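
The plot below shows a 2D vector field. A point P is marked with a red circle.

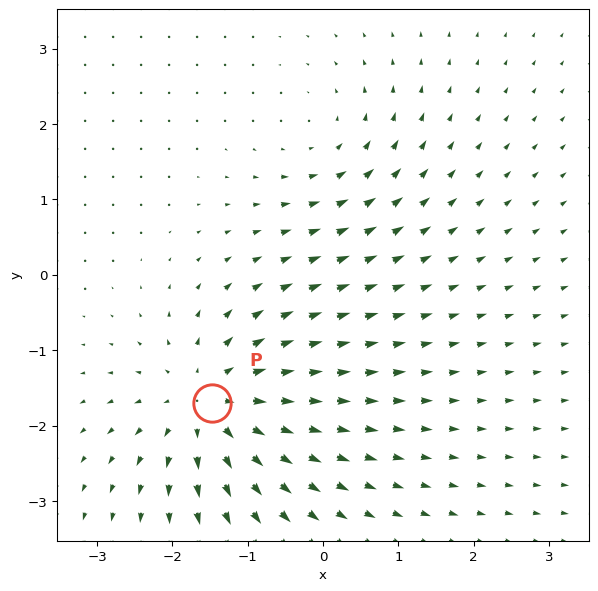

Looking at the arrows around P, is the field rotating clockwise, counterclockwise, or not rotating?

not rotating

Near P at (-1.5, -1.7) the arrows show no circulation. The curl there is ≈0.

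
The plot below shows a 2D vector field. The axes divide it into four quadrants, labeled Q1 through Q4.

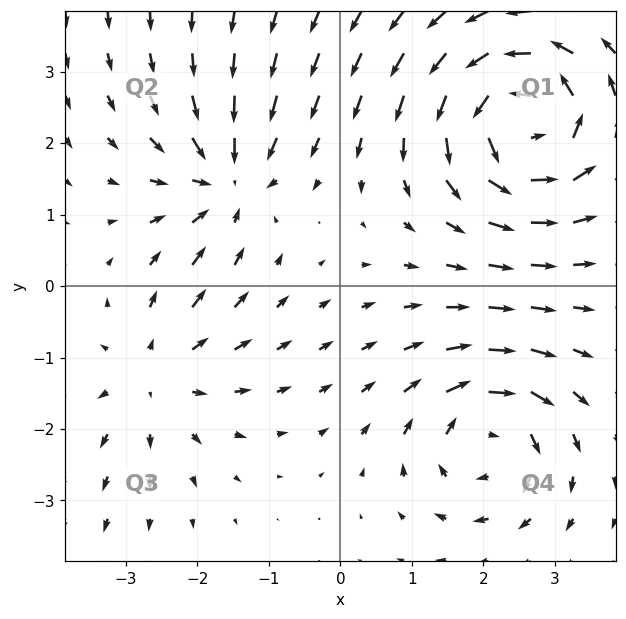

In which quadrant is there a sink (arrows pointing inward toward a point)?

Q2

The sink sits at approximately (-1.6, 1.5), which lies in quadrant Q2. The divergence there is about -4, negative as expected for a sink.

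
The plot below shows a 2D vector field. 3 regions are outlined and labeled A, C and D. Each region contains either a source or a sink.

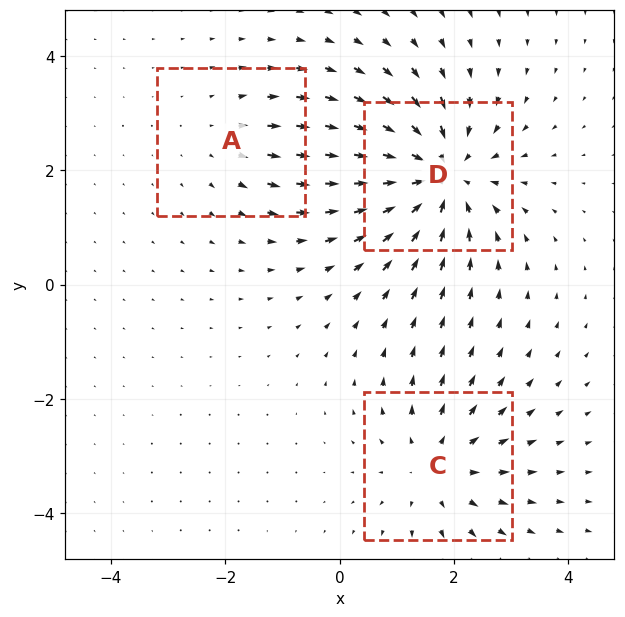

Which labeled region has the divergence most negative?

Divergence at each region's feature centre — A: about +2, C: about +3, D: about -4. Region D is most negative.

D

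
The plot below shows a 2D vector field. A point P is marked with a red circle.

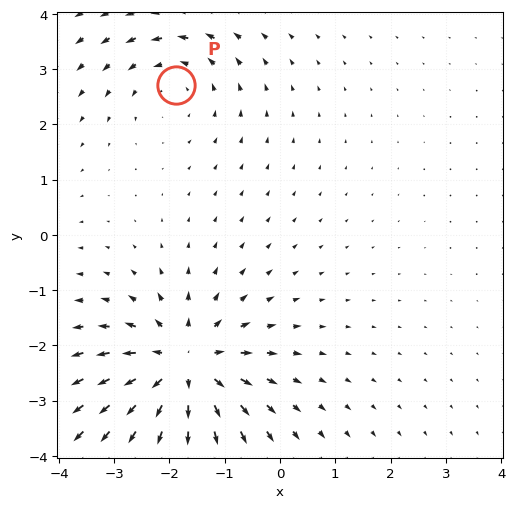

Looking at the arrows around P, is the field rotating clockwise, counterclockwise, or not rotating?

counterclockwise

Near P at (-1.9, 2.7) the arrows circulate counterclockwise. The curl (z-component) there is about +3; positive curl means counterclockwise rotation.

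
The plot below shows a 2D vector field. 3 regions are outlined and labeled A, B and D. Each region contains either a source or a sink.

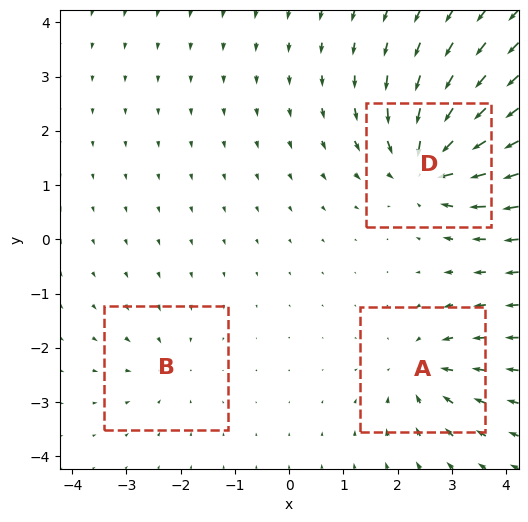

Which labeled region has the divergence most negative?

D

Divergence at each region's feature centre — A: about -4, B: about -2, D: about -6. Region D is most negative.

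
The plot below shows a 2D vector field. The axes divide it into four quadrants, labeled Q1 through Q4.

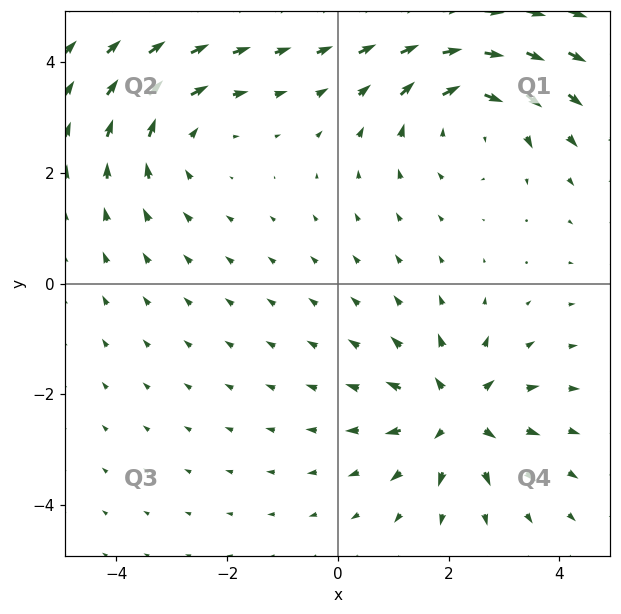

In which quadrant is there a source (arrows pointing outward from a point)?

Q4

The source sits at approximately (2.2, -2.4), which lies in quadrant Q4. The divergence there is about +4, positive as expected for a source.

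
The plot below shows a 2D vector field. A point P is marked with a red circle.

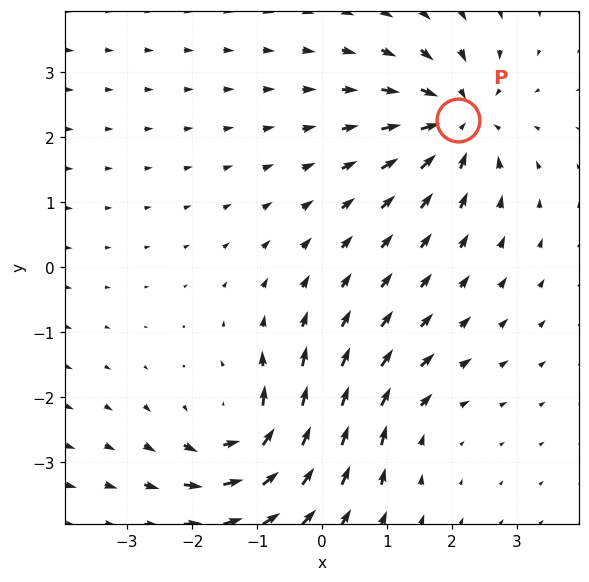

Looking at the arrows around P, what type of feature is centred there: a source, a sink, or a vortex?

sink

At P (2.1, 2.3) the arrows converge inward. Divergence about -5, curl ≈0 — negative divergence with near-zero curl is a sink.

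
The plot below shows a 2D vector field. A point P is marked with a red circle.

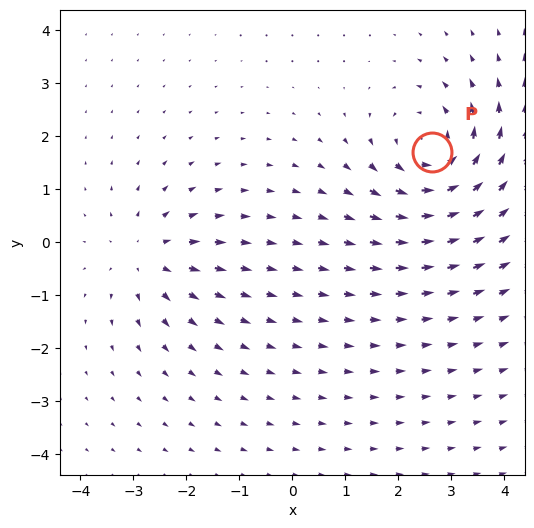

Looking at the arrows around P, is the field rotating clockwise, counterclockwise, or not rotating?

counterclockwise

Near P at (2.6, 1.7) the arrows circulate counterclockwise. The curl (z-component) there is about +5; positive curl means counterclockwise rotation.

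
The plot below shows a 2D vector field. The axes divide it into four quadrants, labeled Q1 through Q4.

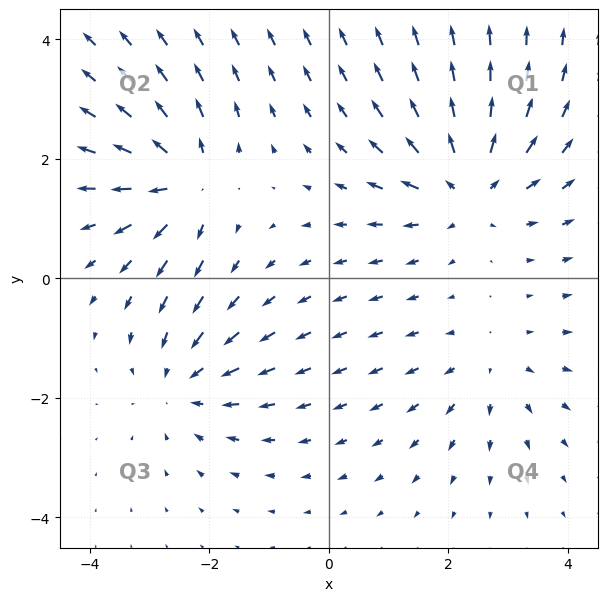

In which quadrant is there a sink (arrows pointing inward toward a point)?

Q3

The sink sits at approximately (-2.4, -1.8), which lies in quadrant Q3. The divergence there is about -4, negative as expected for a sink.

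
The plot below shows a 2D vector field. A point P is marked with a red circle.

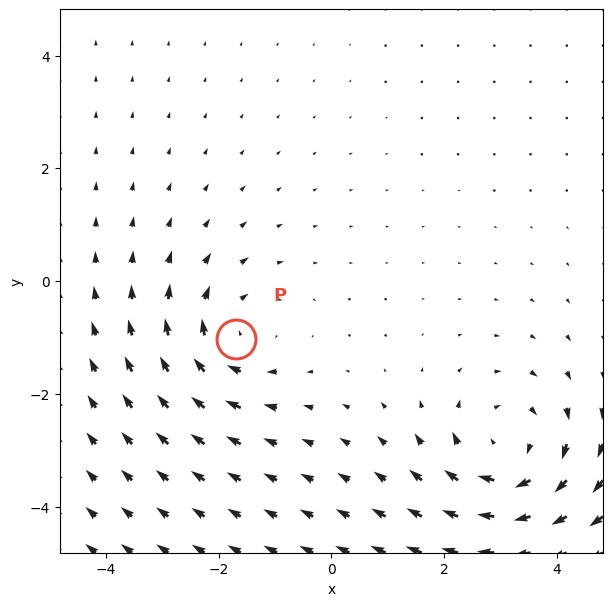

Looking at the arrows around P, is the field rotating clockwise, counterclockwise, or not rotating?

Near P at (-1.7, -1.0) the arrows circulate clockwise. The curl (z-component) there is about -3; negative curl means clockwise rotation.

clockwise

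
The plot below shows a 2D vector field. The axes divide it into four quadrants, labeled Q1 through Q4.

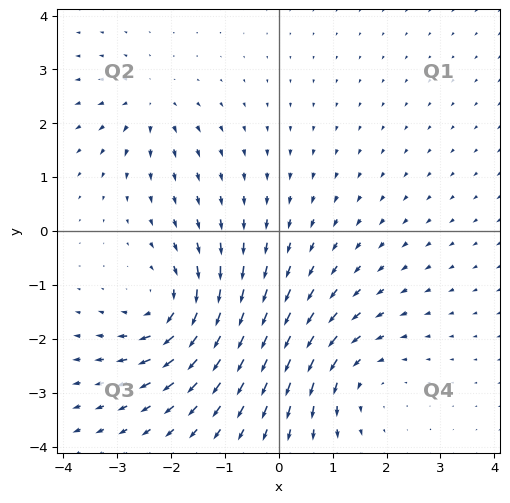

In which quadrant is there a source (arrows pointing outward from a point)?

Q2

The source sits at approximately (-2.4, 2.3), which lies in quadrant Q2. The divergence there is about +4, positive as expected for a source.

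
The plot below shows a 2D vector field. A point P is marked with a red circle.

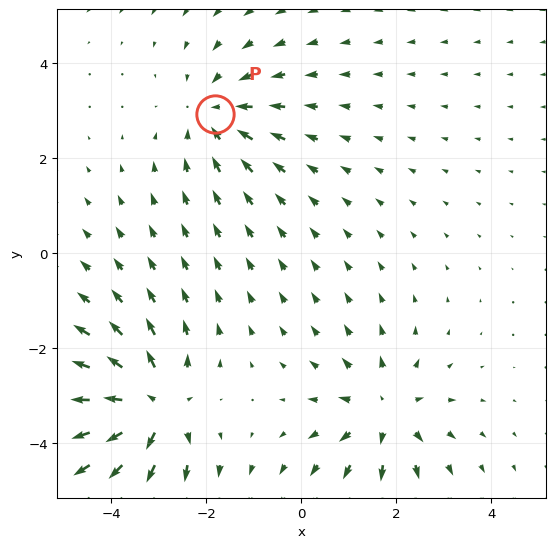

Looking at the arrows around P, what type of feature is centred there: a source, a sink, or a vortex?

At P (-1.8, 2.9) the arrows converge inward. Divergence about -3, curl ≈0 — negative divergence with near-zero curl is a sink.

sink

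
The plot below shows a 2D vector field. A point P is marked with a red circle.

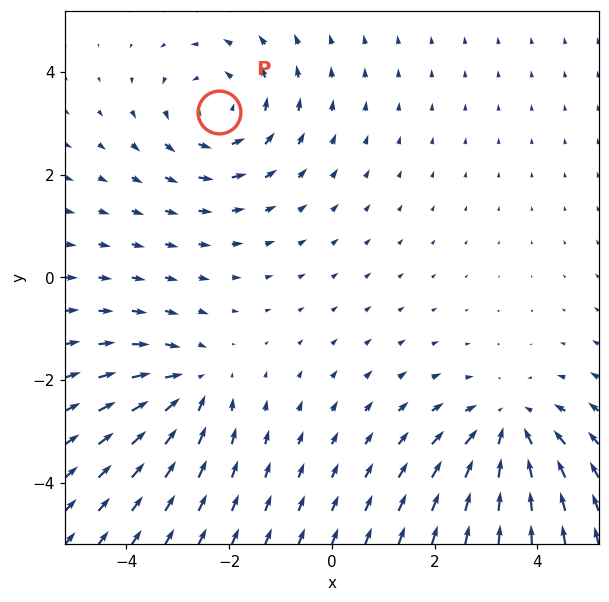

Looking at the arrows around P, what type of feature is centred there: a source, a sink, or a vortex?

At P (-2.2, 3.2) the arrows circulate counterclockwise. Divergence ≈0, curl about +3 — near-zero divergence with nonzero curl is a vortex.

vortex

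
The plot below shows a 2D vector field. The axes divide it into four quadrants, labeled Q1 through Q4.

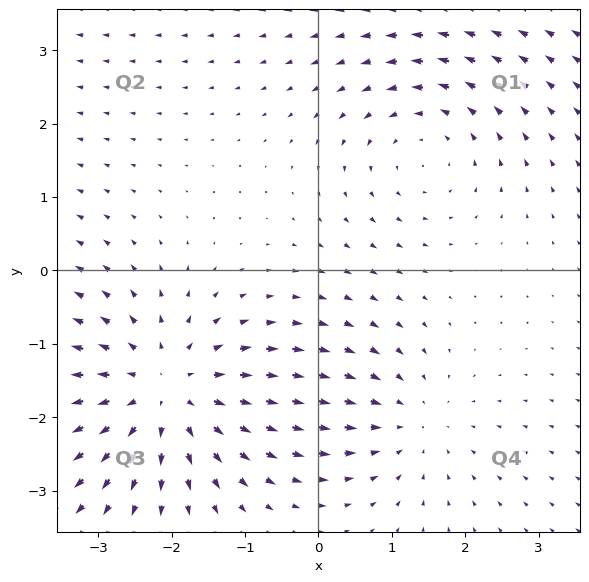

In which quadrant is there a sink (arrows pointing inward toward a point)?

The sink sits at approximately (1.3, -2.1), which lies in quadrant Q4. The divergence there is about -3, negative as expected for a sink.

Q4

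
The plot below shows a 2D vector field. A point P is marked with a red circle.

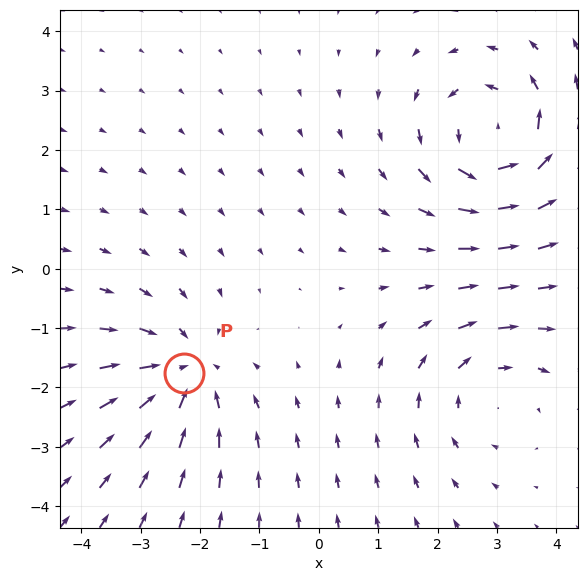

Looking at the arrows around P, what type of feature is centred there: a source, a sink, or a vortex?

At P (-2.3, -1.8) the arrows converge inward. Divergence about -4, curl ≈0 — negative divergence with near-zero curl is a sink.

sink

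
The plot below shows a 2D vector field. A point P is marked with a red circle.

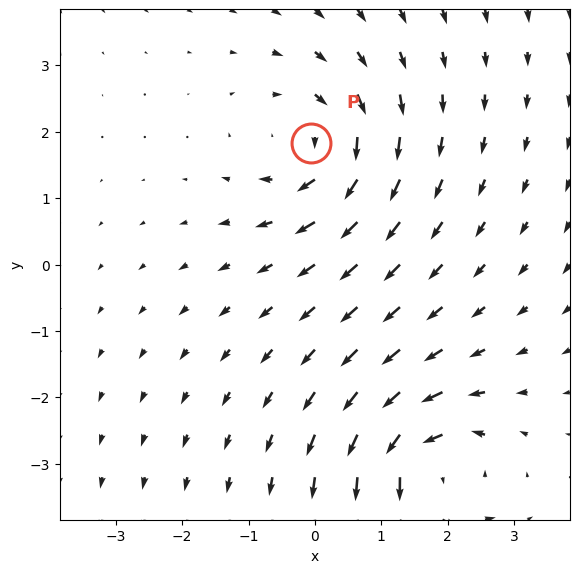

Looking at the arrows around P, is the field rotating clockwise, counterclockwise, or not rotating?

Near P at (-0.1, 1.8) the arrows circulate clockwise. The curl (z-component) there is about -4; negative curl means clockwise rotation.

clockwise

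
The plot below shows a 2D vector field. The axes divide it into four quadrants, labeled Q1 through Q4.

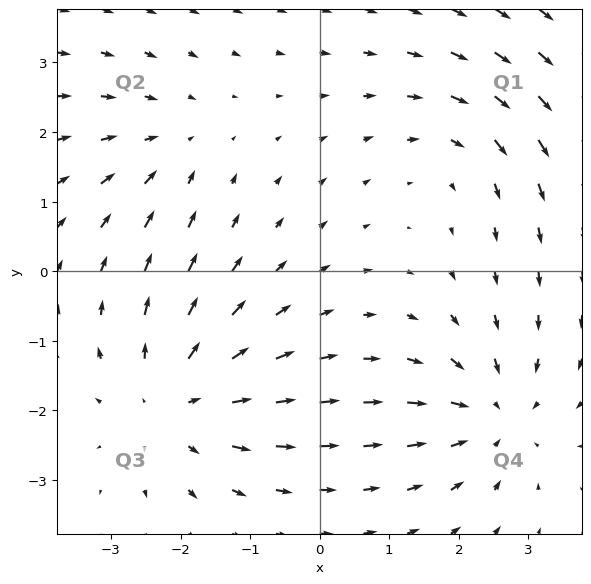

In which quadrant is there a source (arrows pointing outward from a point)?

Q3

The source sits at approximately (-2.1, -1.9), which lies in quadrant Q3. The divergence there is about +4, positive as expected for a source.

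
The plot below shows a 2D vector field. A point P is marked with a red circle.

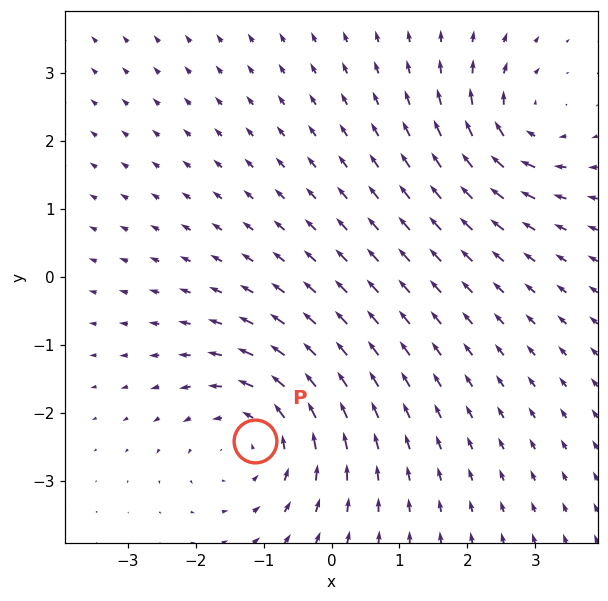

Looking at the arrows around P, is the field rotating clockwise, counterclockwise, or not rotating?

counterclockwise

Near P at (-1.1, -2.4) the arrows circulate counterclockwise. The curl (z-component) there is about +3; positive curl means counterclockwise rotation.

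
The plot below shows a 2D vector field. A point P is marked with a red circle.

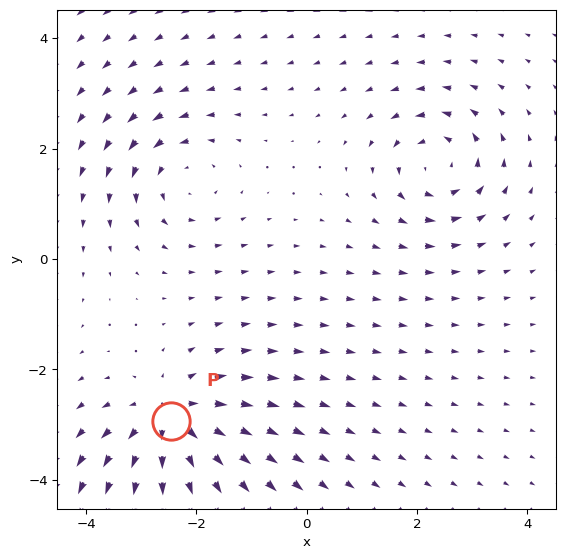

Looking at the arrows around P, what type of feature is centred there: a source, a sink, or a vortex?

source

At P (-2.5, -2.9) the arrows spread outward. Divergence about +4, curl ≈0 — positive divergence with near-zero curl is a source.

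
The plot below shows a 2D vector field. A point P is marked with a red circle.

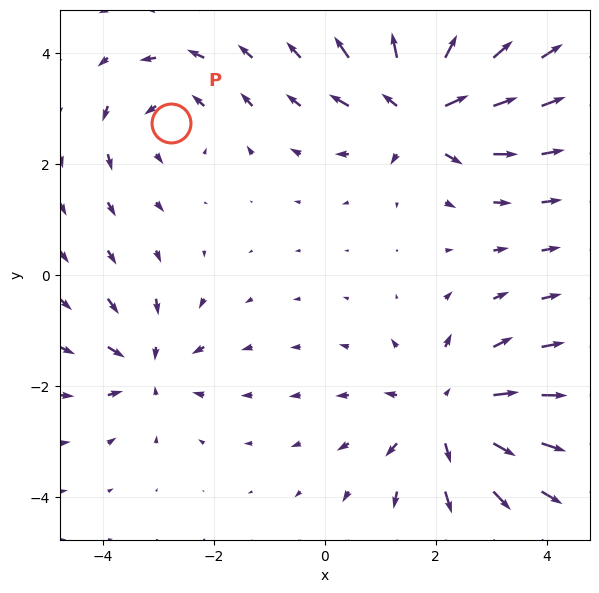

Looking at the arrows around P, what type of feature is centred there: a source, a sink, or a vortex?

At P (-2.8, 2.7) the arrows circulate counterclockwise. Divergence ≈0, curl about +3 — near-zero divergence with nonzero curl is a vortex.

vortex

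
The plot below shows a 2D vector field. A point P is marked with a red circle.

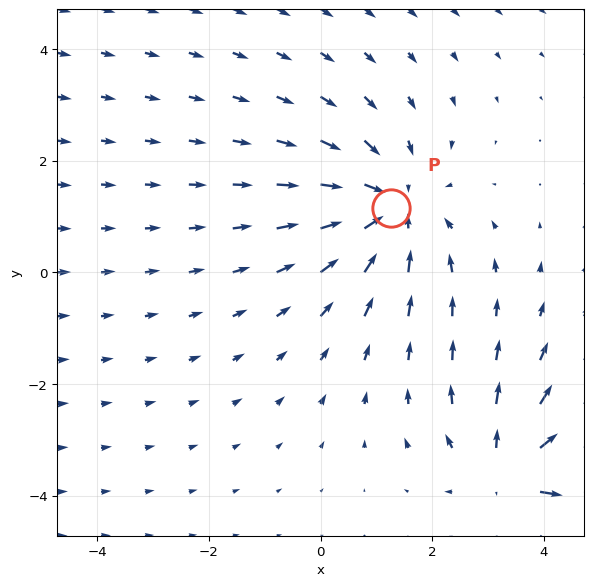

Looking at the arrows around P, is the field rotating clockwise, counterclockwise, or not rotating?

not rotating

Near P at (1.3, 1.2) the arrows show no circulation. The curl there is ≈0.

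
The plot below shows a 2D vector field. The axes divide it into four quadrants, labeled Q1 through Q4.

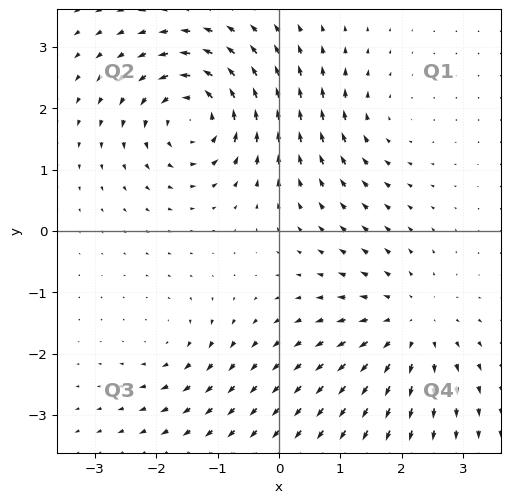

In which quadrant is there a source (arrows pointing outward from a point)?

Q4

The source sits at approximately (2.1, -1.5), which lies in quadrant Q4. The divergence there is about +4, positive as expected for a source.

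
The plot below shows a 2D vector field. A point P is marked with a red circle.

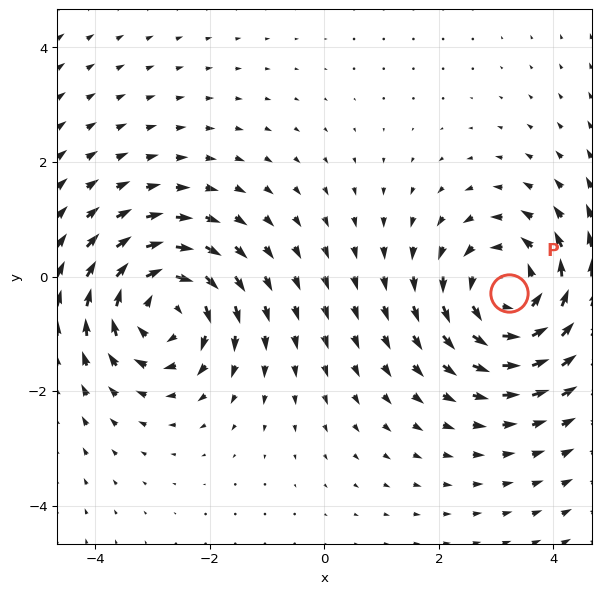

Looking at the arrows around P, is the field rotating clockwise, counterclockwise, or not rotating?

Near P at (3.2, -0.3) the arrows circulate counterclockwise. The curl (z-component) there is about +3; positive curl means counterclockwise rotation.

counterclockwise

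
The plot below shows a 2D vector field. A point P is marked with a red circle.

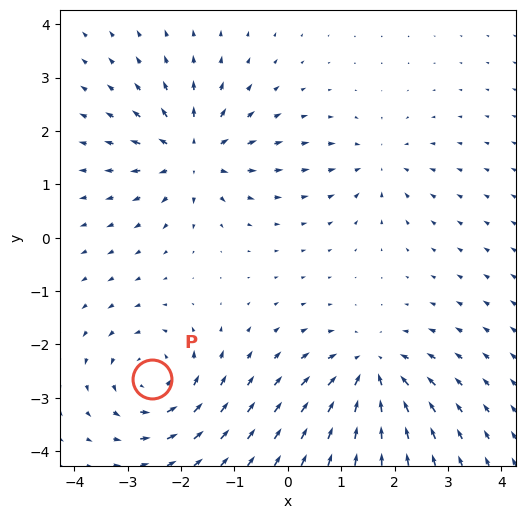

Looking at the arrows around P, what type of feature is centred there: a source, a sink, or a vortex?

vortex

At P (-2.5, -2.7) the arrows circulate counterclockwise. Divergence ≈0, curl about +5 — near-zero divergence with nonzero curl is a vortex.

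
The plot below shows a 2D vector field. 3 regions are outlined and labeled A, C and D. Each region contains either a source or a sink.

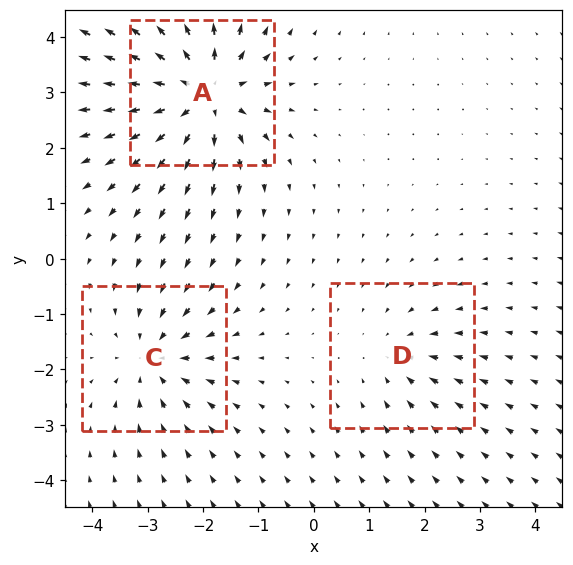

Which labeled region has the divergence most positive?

A

Divergence at each region's feature centre — A: about +5, C: about -3, D: about -2. Region A is most positive.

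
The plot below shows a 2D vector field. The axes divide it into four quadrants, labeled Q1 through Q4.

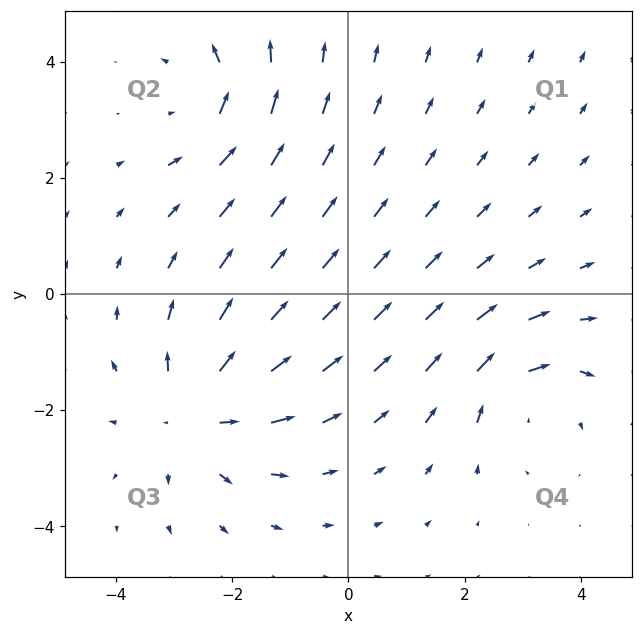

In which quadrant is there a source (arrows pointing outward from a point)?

The source sits at approximately (-2.6, -2.0), which lies in quadrant Q3. The divergence there is about +4, positive as expected for a source.

Q3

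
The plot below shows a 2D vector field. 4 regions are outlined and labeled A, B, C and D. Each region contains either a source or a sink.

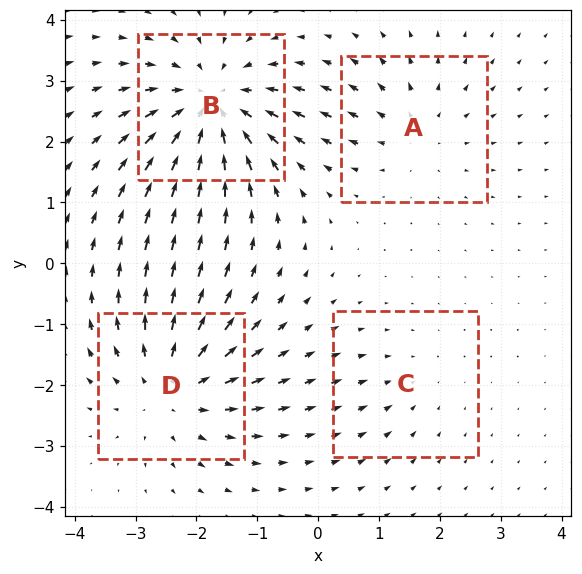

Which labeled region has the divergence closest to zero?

Divergence at each region's feature centre — A: about +3, B: about -6, C: about -2, D: about +5. Region C is closest to zero.

C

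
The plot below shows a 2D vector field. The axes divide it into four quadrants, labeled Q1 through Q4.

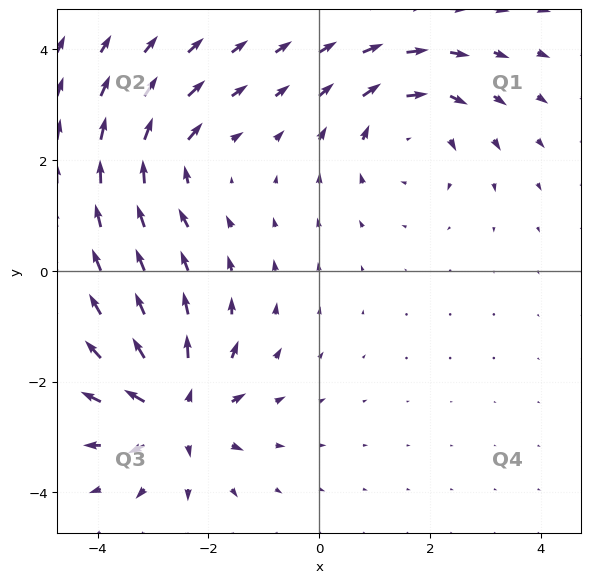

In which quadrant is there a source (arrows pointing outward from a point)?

The source sits at approximately (-2.6, -2.5), which lies in quadrant Q3. The divergence there is about +6, positive as expected for a source.

Q3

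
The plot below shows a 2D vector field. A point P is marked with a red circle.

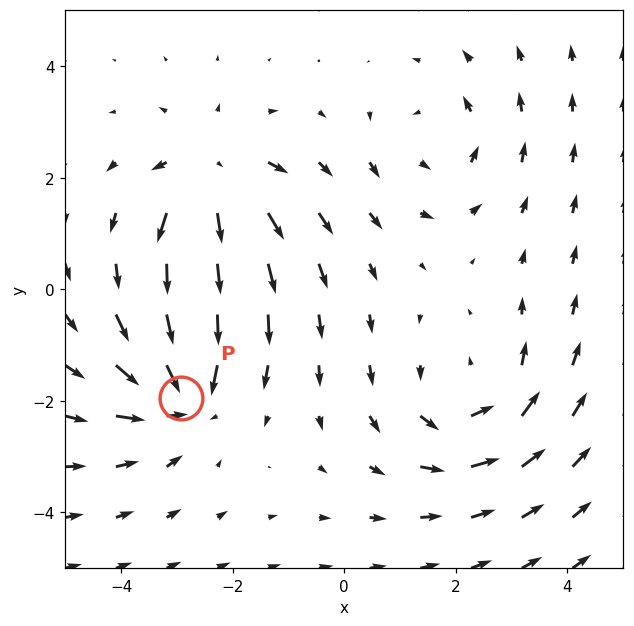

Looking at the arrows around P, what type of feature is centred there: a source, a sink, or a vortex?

sink

At P (-2.9, -2.0) the arrows converge inward. Divergence about -5, curl ≈0 — negative divergence with near-zero curl is a sink.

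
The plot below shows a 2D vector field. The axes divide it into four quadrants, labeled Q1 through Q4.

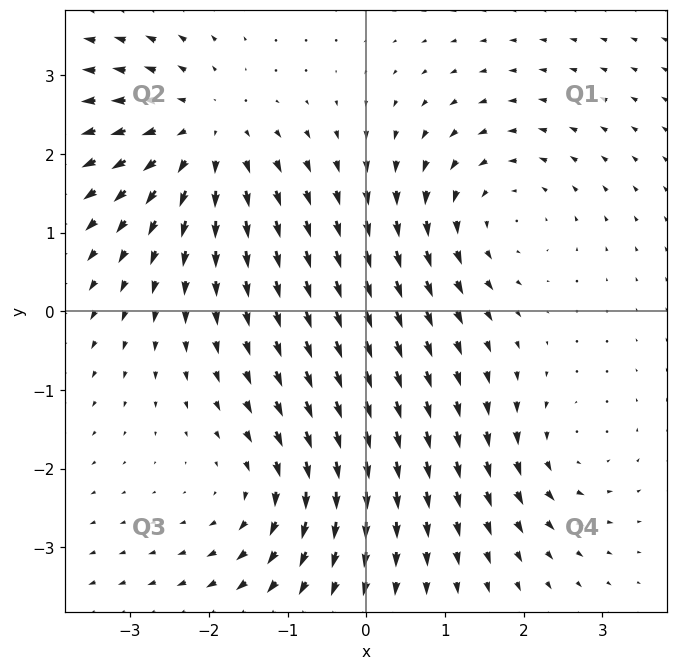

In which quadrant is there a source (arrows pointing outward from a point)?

The source sits at approximately (-2.1, 2.3), which lies in quadrant Q2. The divergence there is about +4, positive as expected for a source.

Q2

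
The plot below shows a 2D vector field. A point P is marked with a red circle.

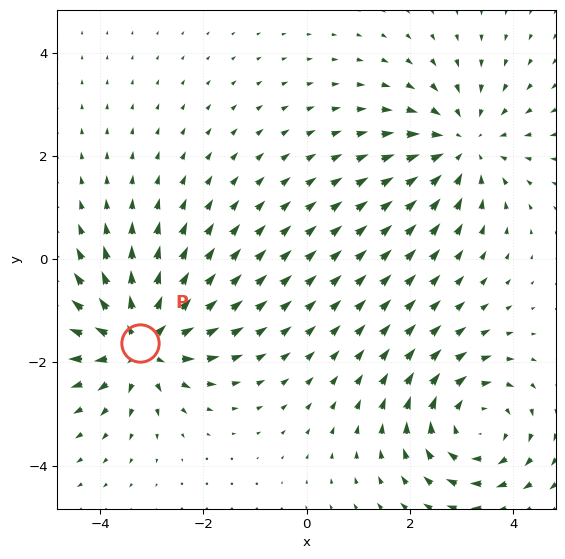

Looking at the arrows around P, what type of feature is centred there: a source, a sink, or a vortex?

At P (-3.2, -1.6) the arrows spread outward. Divergence about +5, curl ≈0 — positive divergence with near-zero curl is a source.

source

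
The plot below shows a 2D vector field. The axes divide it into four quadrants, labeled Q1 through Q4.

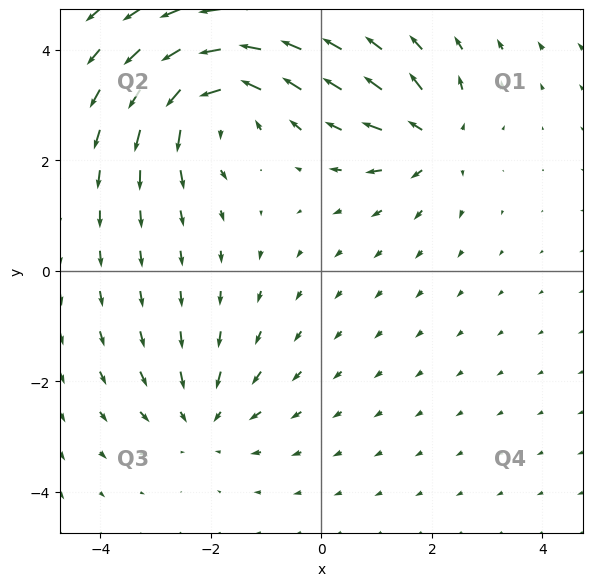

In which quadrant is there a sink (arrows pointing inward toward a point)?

Q3

The sink sits at approximately (-2.1, -2.7), which lies in quadrant Q3. The divergence there is about -3, negative as expected for a sink.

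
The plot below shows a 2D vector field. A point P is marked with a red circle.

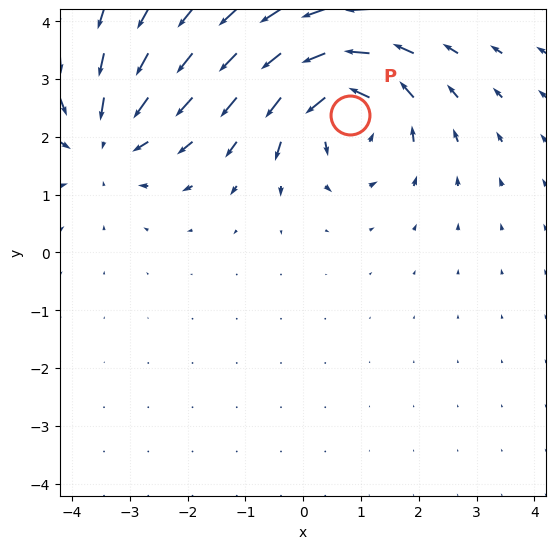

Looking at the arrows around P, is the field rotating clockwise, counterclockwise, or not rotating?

Near P at (0.8, 2.4) the arrows circulate counterclockwise. The curl (z-component) there is about +6; positive curl means counterclockwise rotation.

counterclockwise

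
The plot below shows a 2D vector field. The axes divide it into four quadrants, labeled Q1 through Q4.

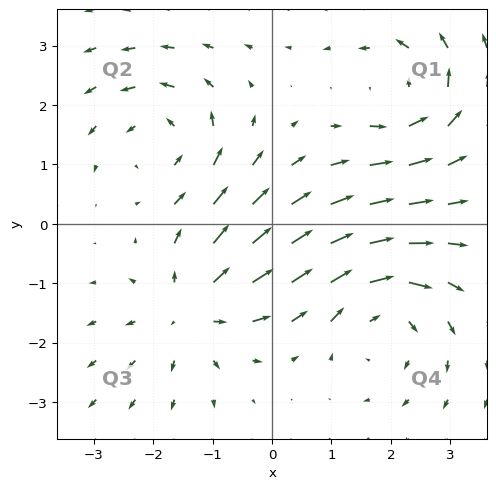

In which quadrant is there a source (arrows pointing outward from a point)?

The source sits at approximately (-1.3, -1.4), which lies in quadrant Q3. The divergence there is about +5, positive as expected for a source.

Q3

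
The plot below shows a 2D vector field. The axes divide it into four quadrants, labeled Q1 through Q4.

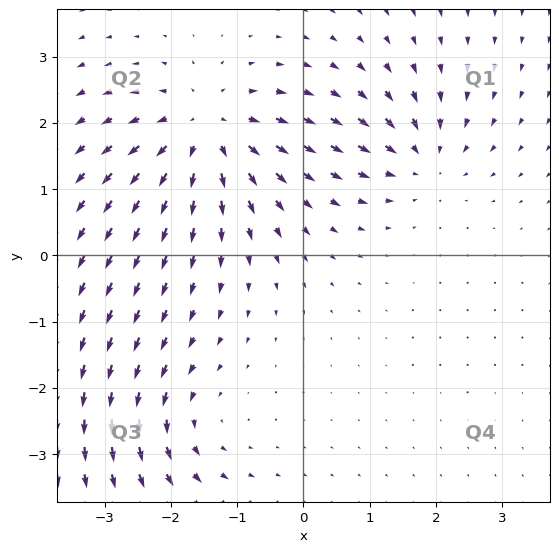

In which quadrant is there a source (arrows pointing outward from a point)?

Q2

The source sits at approximately (-1.5, 1.9), which lies in quadrant Q2. The divergence there is about +5, positive as expected for a source.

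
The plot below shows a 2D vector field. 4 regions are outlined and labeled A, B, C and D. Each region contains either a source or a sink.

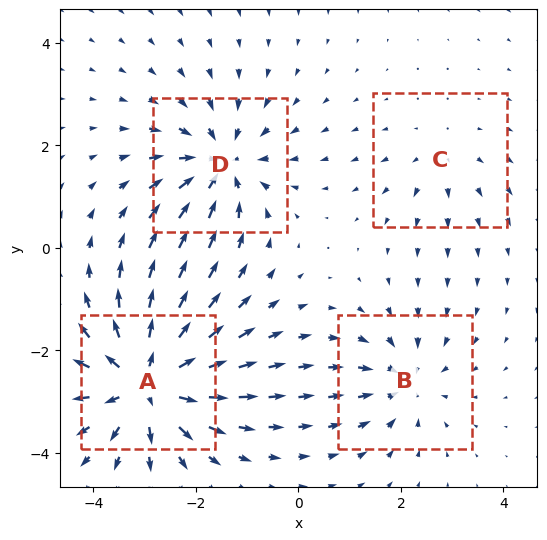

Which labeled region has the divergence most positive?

A

Divergence at each region's feature centre — A: about +8, B: about -4, C: about +2, D: about -5. Region A is most positive.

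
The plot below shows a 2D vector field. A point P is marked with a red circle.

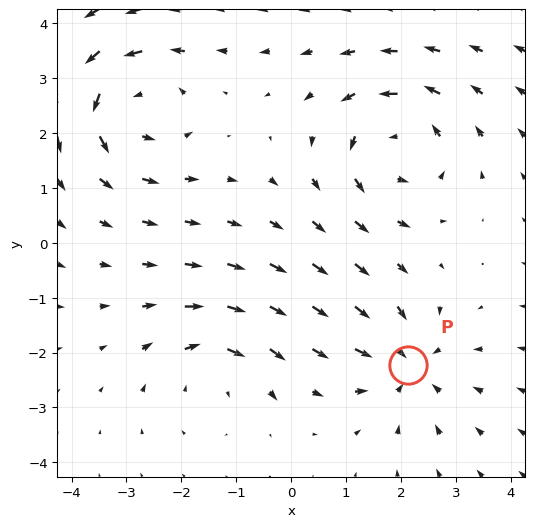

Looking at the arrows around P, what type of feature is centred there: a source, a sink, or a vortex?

At P (2.1, -2.2) the arrows converge inward. Divergence about -4, curl ≈0 — negative divergence with near-zero curl is a sink.

sink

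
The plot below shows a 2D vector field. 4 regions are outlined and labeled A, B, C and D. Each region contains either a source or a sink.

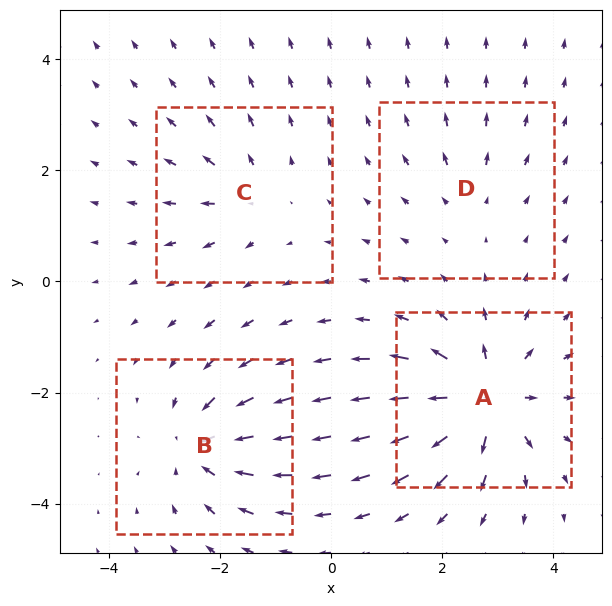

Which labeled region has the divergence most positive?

A

Divergence at each region's feature centre — A: about +8, B: about -6, C: about +4, D: about +3. Region A is most positive.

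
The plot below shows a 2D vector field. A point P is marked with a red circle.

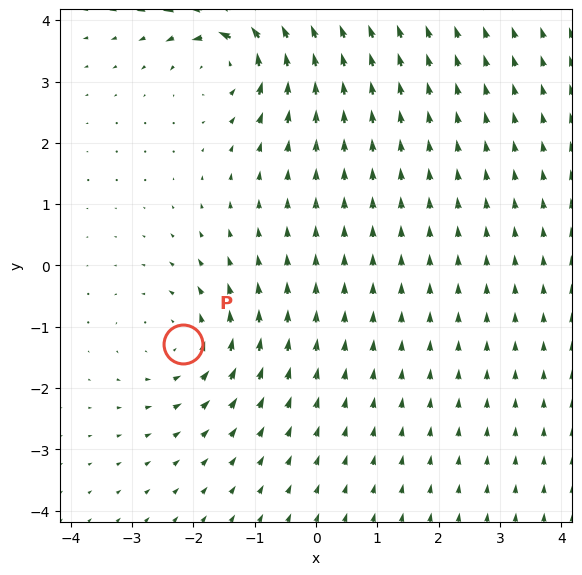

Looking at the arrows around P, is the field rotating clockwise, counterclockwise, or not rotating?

Near P at (-2.2, -1.3) the arrows circulate counterclockwise. The curl (z-component) there is about +3; positive curl means counterclockwise rotation.

counterclockwise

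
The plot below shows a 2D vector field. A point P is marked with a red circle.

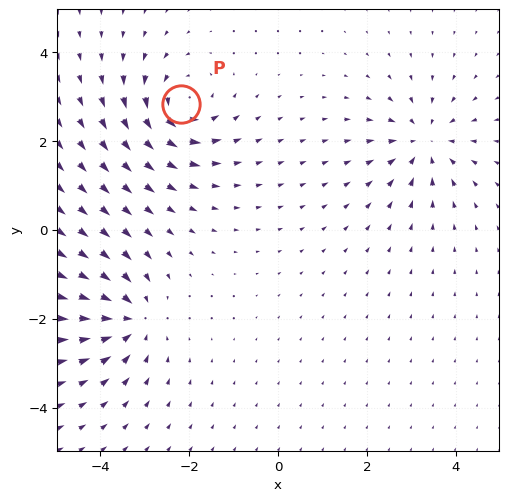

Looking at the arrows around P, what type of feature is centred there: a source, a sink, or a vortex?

vortex

At P (-2.2, 2.8) the arrows circulate counterclockwise. Divergence ≈0, curl about +4 — near-zero divergence with nonzero curl is a vortex.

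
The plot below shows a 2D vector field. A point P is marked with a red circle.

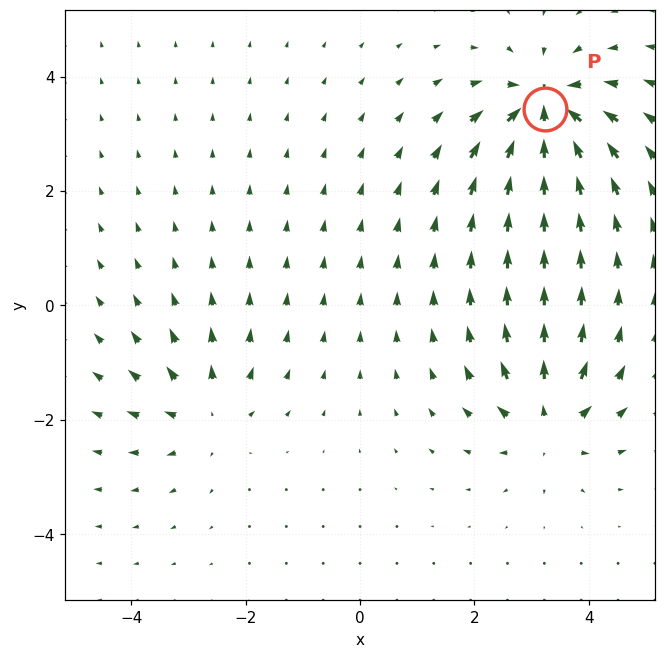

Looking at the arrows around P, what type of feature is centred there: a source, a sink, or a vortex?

sink

At P (3.2, 3.4) the arrows converge inward. Divergence about -6, curl ≈0 — negative divergence with near-zero curl is a sink.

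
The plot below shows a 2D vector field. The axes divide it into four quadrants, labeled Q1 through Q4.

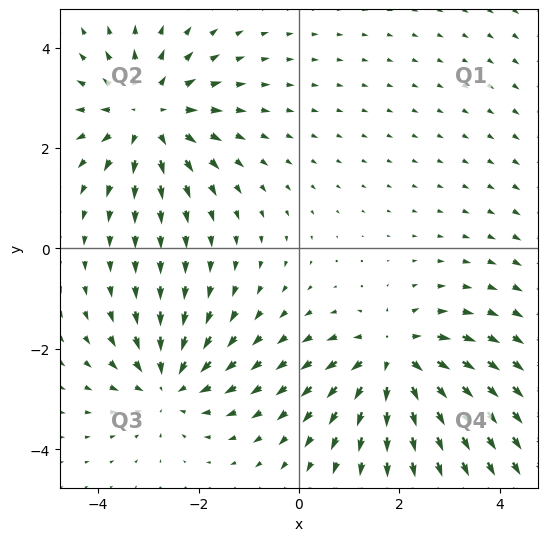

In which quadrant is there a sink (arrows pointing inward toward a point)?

The sink sits at approximately (-2.6, -2.7), which lies in quadrant Q3. The divergence there is about -3, negative as expected for a sink.

Q3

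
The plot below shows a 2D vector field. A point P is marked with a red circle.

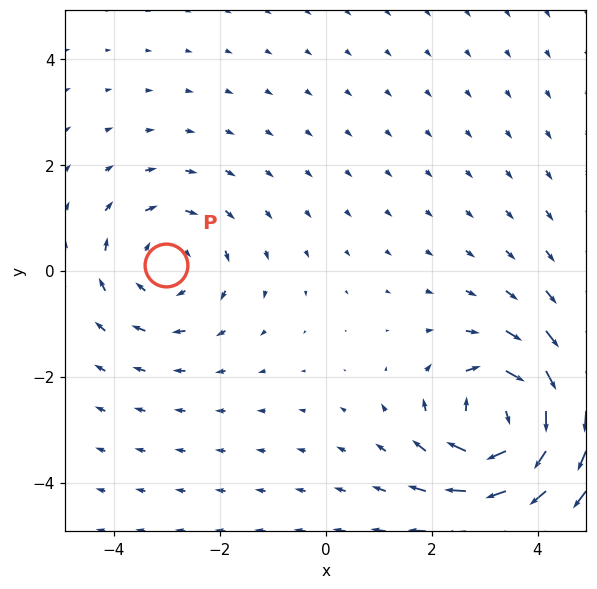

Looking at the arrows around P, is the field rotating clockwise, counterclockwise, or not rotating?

Near P at (-3.0, 0.1) the arrows circulate clockwise. The curl (z-component) there is about -3; negative curl means clockwise rotation.

clockwise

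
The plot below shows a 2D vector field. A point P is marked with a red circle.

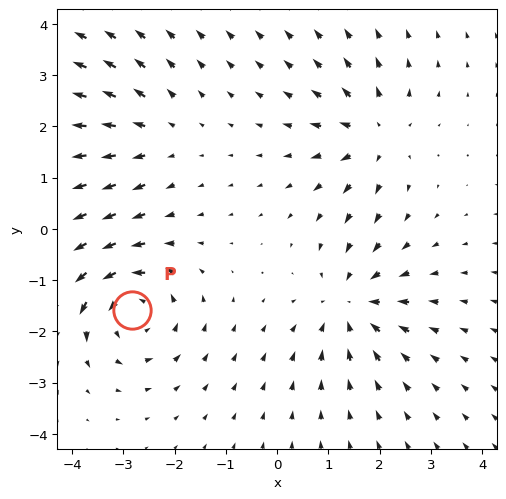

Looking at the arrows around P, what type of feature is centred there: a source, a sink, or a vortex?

vortex

At P (-2.8, -1.6) the arrows circulate counterclockwise. Divergence ≈0, curl about +5 — near-zero divergence with nonzero curl is a vortex.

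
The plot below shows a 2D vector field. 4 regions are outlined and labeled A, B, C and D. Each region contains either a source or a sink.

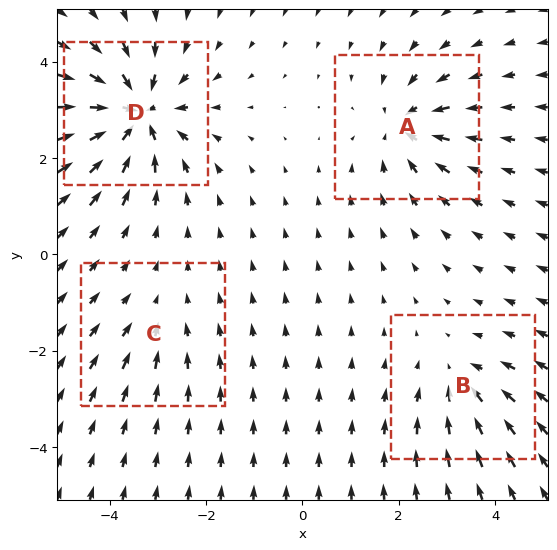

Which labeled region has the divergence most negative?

D

Divergence at each region's feature centre — A: about -5, B: about -4, C: about -2, D: about -8. Region D is most negative.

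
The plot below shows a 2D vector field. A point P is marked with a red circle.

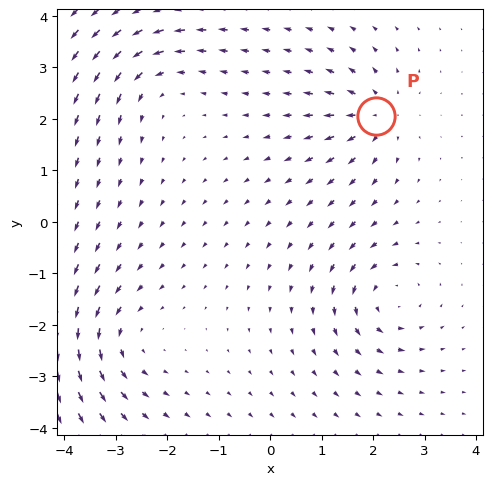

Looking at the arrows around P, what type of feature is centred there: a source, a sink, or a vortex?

source

At P (2.1, 2.1) the arrows spread outward. Divergence about +5, curl ≈0 — positive divergence with near-zero curl is a source.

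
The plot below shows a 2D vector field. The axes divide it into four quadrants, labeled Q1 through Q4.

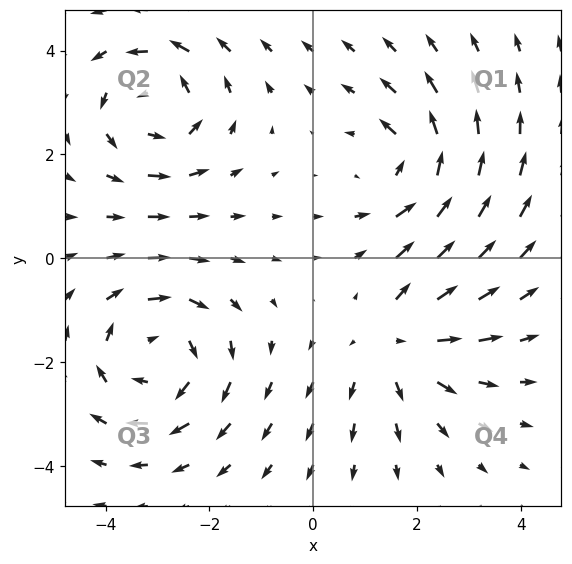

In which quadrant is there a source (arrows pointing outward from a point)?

Q4

The source sits at approximately (1.6, -1.6), which lies in quadrant Q4. The divergence there is about +3, positive as expected for a source.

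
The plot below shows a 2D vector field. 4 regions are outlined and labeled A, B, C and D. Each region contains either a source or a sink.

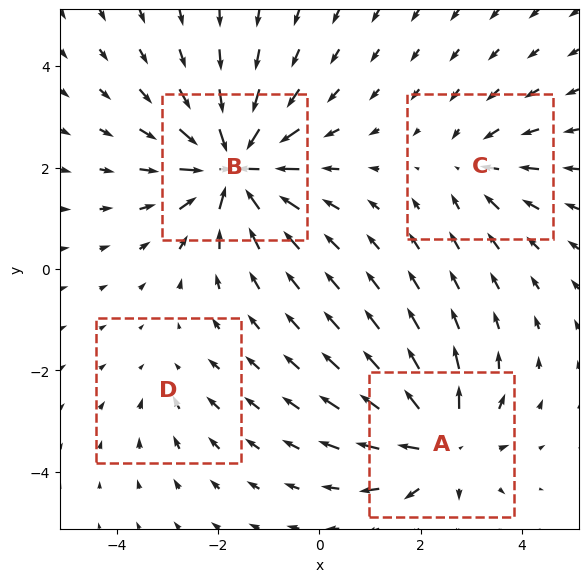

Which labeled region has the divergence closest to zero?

Divergence at each region's feature centre — A: about +5, B: about -7, C: about -3, D: about -2. Region D is closest to zero.

D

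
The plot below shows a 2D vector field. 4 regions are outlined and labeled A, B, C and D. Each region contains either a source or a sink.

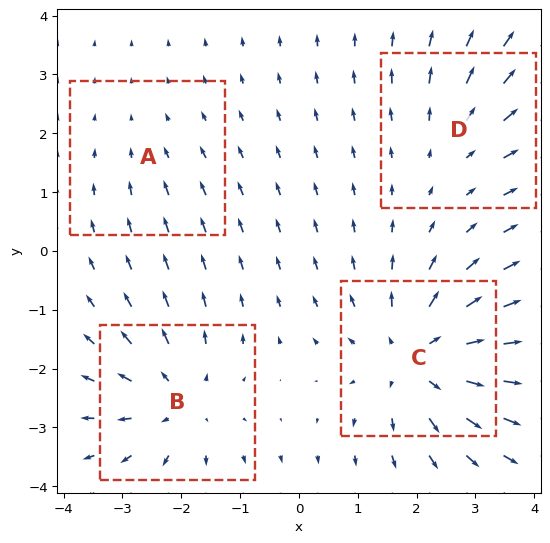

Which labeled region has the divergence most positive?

C

Divergence at each region's feature centre — A: about -2, B: about +5, C: about +6, D: about +3. Region C is most positive.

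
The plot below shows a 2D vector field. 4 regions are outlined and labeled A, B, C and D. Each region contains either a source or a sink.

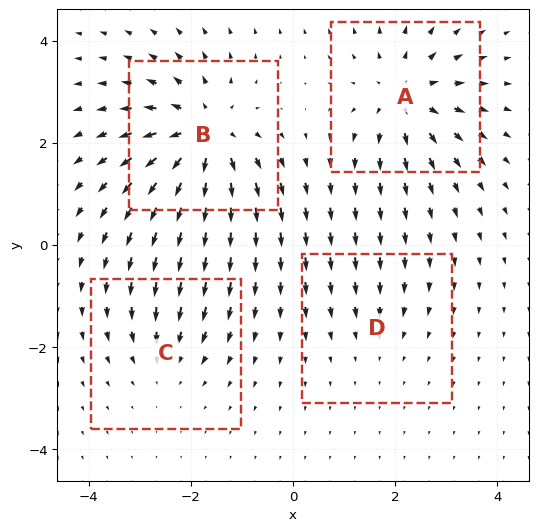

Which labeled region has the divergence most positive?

B

Divergence at each region's feature centre — A: about +6, B: about +7, C: about -3, D: about -2. Region B is most positive.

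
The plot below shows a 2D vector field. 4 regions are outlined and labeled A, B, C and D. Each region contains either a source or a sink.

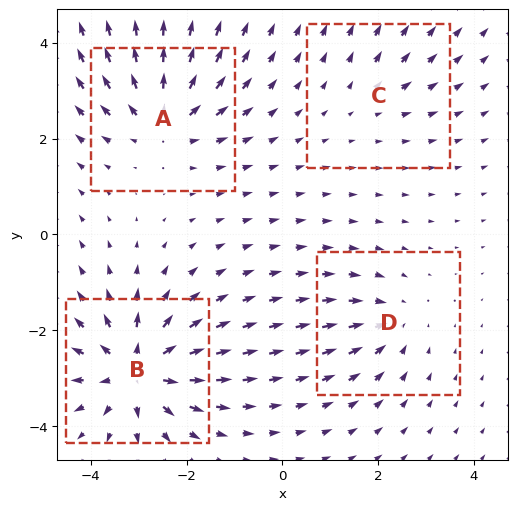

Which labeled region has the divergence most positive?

Divergence at each region's feature centre — A: about +5, B: about +7, C: about +2, D: about -4. Region B is most positive.

B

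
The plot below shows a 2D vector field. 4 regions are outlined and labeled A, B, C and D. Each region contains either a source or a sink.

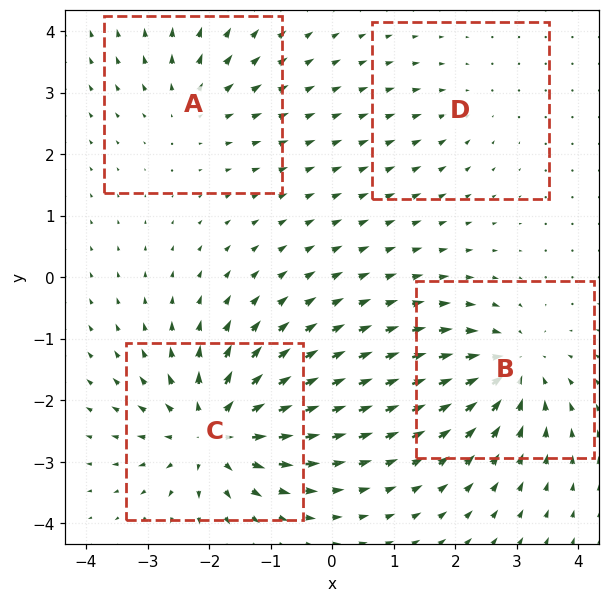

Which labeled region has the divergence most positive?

Divergence at each region's feature centre — A: about +4, B: about -6, C: about +7, D: about -2. Region C is most positive.

C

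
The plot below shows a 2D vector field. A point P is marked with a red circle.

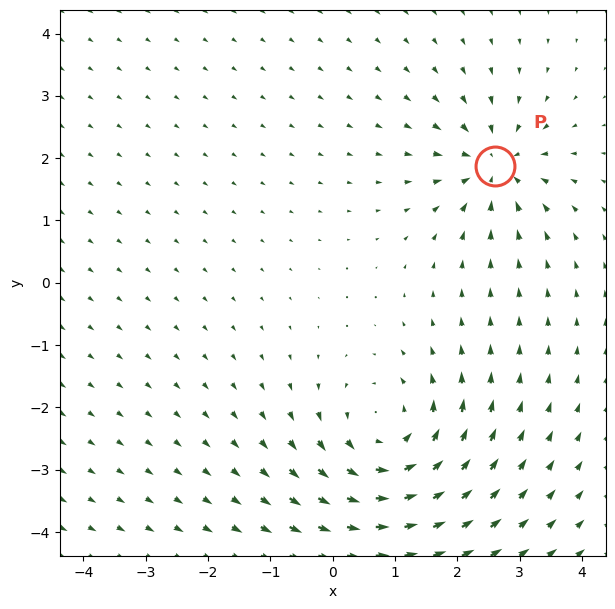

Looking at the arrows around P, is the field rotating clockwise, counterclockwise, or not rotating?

not rotating

Near P at (2.6, 1.9) the arrows show no circulation. The curl there is ≈0.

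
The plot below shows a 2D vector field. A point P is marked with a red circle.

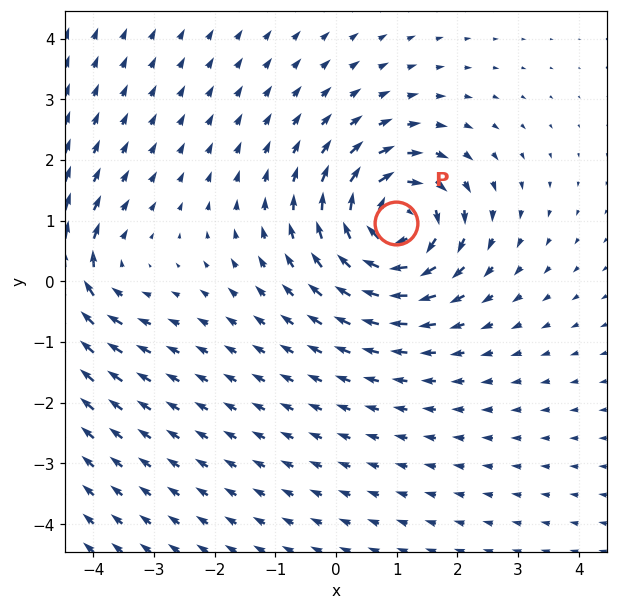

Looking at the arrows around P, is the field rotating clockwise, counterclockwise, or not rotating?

Near P at (1.0, 1.0) the arrows circulate clockwise. The curl (z-component) there is about -6; negative curl means clockwise rotation.

clockwise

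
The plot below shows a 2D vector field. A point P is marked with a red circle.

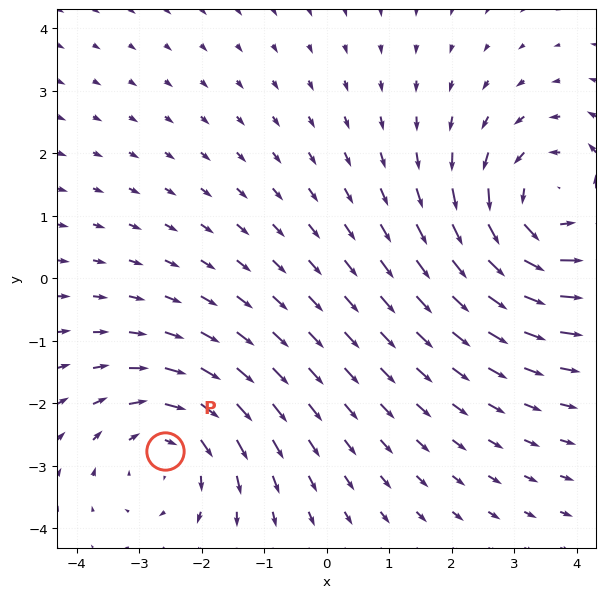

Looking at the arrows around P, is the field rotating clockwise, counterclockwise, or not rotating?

Near P at (-2.6, -2.8) the arrows circulate clockwise. The curl (z-component) there is about -2; negative curl means clockwise rotation.

clockwise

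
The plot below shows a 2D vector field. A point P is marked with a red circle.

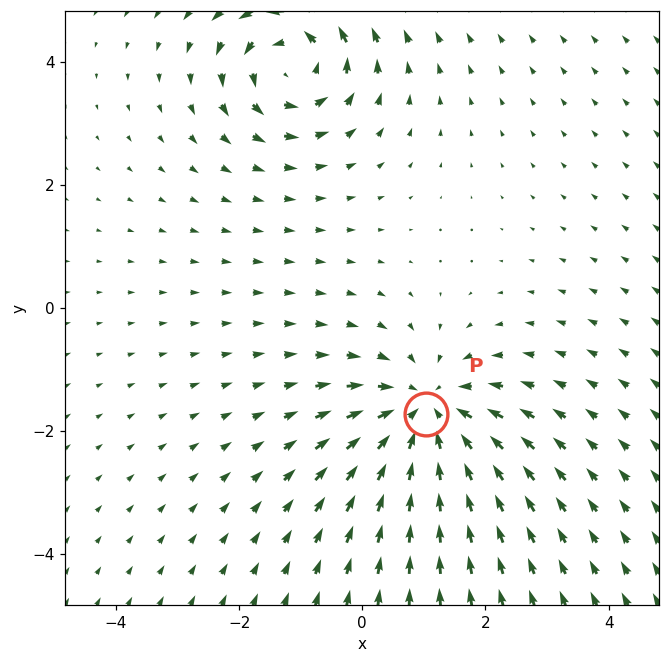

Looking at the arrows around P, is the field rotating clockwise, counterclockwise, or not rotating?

not rotating

Near P at (1.0, -1.7) the arrows show no circulation. The curl there is ≈0.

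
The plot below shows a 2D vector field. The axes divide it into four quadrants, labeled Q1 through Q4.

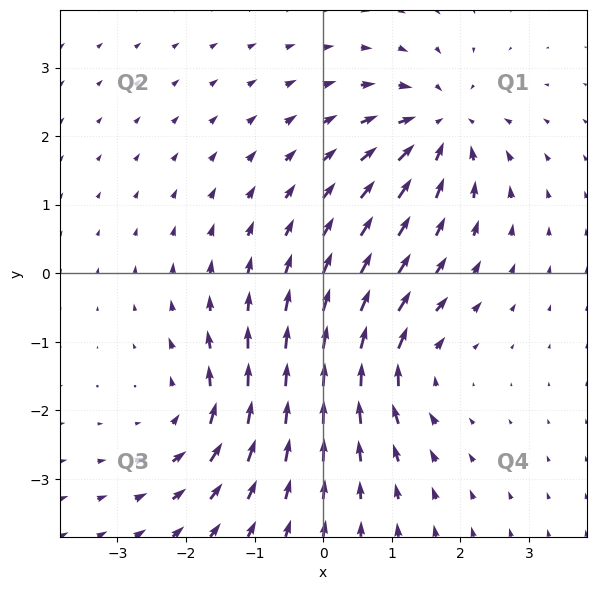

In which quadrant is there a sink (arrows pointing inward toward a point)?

Q1

The sink sits at approximately (1.7, 2.1), which lies in quadrant Q1. The divergence there is about -4, negative as expected for a sink.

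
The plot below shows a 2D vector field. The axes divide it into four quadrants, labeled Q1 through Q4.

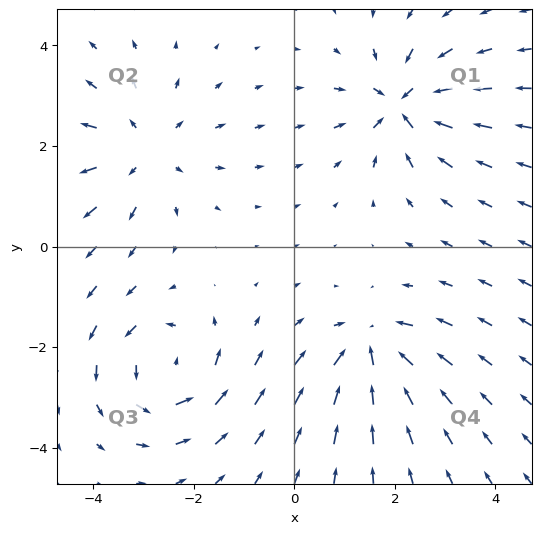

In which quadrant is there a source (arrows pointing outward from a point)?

Q2

The source sits at approximately (-3.0, 1.9), which lies in quadrant Q2. The divergence there is about +4, positive as expected for a source.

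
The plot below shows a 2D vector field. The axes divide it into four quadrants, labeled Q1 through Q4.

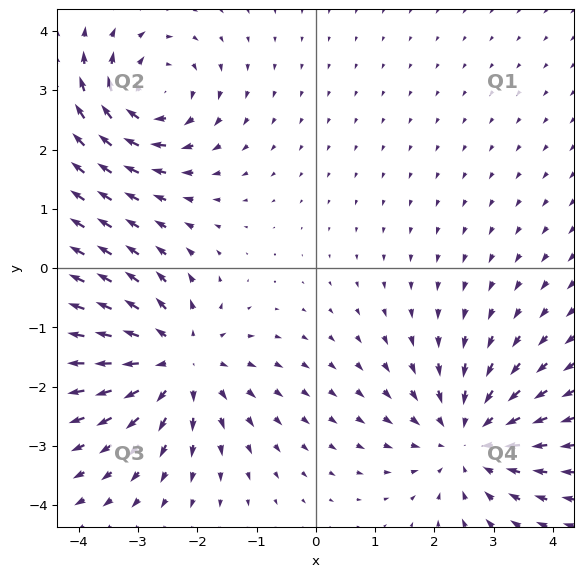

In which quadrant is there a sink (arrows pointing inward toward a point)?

The sink sits at approximately (2.6, -2.9), which lies in quadrant Q4. The divergence there is about -4, negative as expected for a sink.

Q4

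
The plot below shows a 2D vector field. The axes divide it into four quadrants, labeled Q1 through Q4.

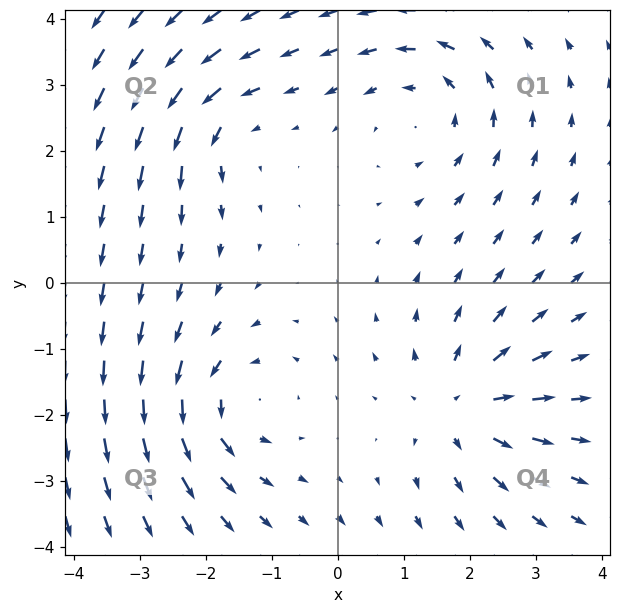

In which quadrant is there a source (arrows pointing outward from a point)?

Q4

The source sits at approximately (1.9, -1.9), which lies in quadrant Q4. The divergence there is about +4, positive as expected for a source.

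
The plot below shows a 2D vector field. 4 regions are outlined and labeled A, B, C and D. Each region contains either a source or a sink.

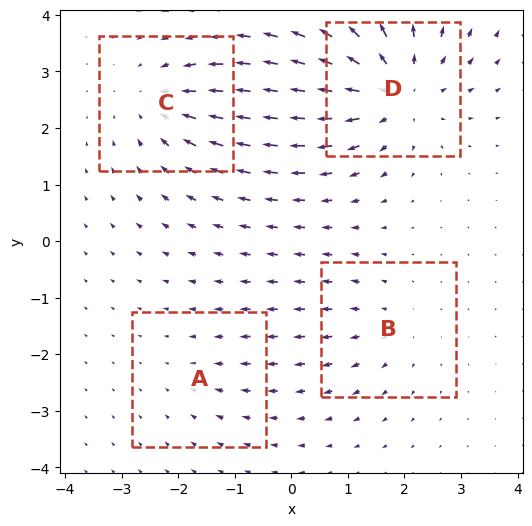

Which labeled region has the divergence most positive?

Divergence at each region's feature centre — A: about -2, B: about +3, C: about -4, D: about +6. Region D is most positive.

D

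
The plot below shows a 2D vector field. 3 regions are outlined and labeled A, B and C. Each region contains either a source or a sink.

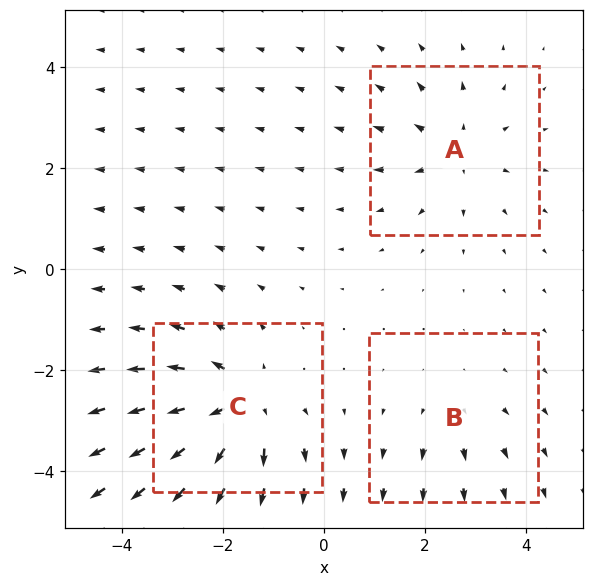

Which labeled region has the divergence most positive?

C

Divergence at each region's feature centre — A: about +3, B: about +2, C: about +5. Region C is most positive.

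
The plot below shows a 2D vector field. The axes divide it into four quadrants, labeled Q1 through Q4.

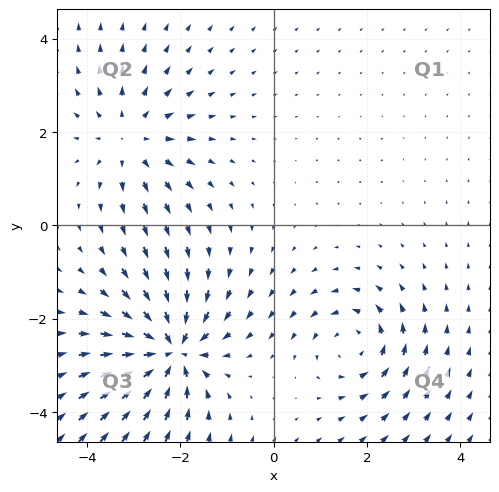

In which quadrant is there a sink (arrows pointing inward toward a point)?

The sink sits at approximately (-2.2, -2.7), which lies in quadrant Q3. The divergence there is about -7, negative as expected for a sink.

Q3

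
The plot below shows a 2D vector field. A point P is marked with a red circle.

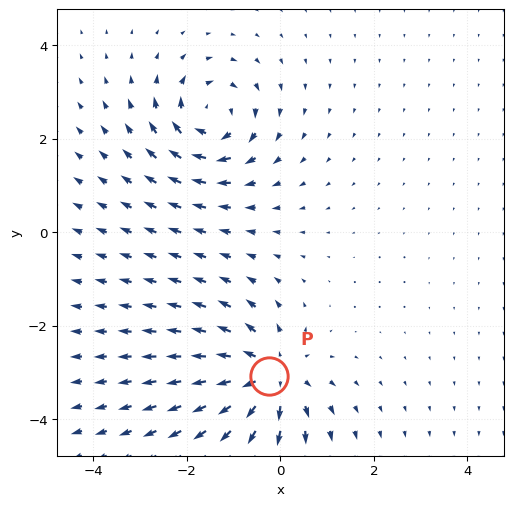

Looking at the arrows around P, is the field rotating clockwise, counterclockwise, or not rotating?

not rotating

Near P at (-0.2, -3.1) the arrows show no circulation. The curl there is ≈0.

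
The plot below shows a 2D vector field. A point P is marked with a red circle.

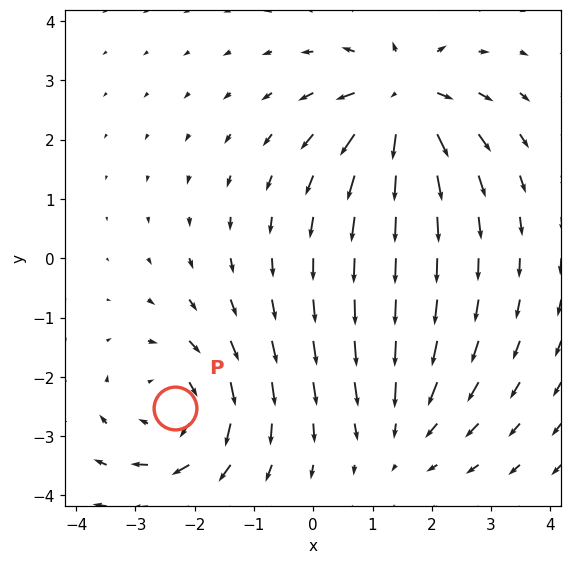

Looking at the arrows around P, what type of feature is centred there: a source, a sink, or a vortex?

vortex

At P (-2.3, -2.5) the arrows circulate clockwise. Divergence ≈0, curl about -5 — near-zero divergence with nonzero curl is a vortex.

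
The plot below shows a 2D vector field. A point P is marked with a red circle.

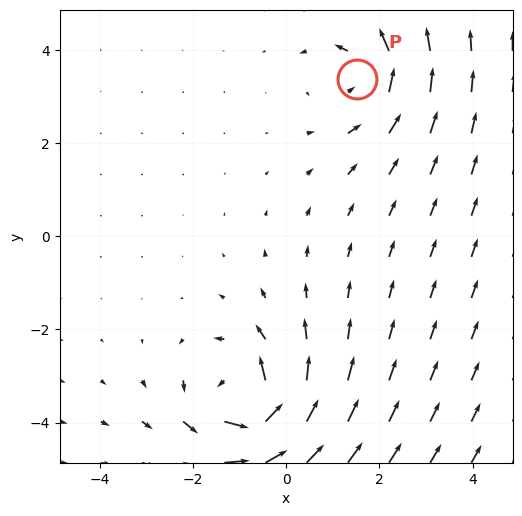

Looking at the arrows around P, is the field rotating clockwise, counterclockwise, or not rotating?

Near P at (1.5, 3.4) the arrows circulate counterclockwise. The curl (z-component) there is about +3; positive curl means counterclockwise rotation.

counterclockwise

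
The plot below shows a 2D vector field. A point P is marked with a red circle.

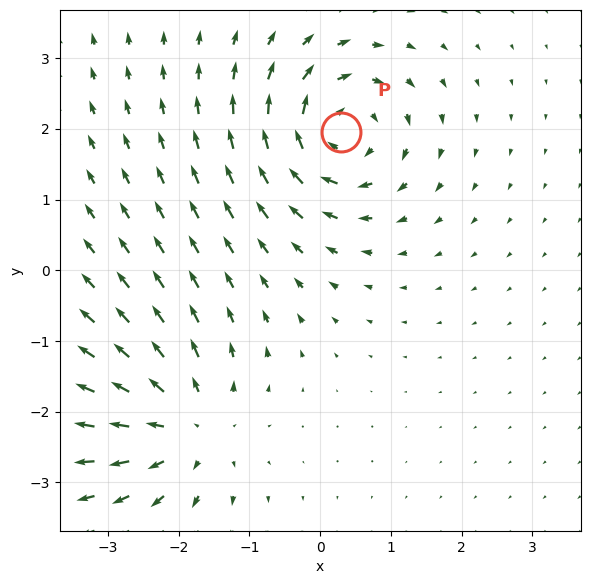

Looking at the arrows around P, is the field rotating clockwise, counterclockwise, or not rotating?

Near P at (0.3, 2.0) the arrows circulate clockwise. The curl (z-component) there is about -6; negative curl means clockwise rotation.

clockwise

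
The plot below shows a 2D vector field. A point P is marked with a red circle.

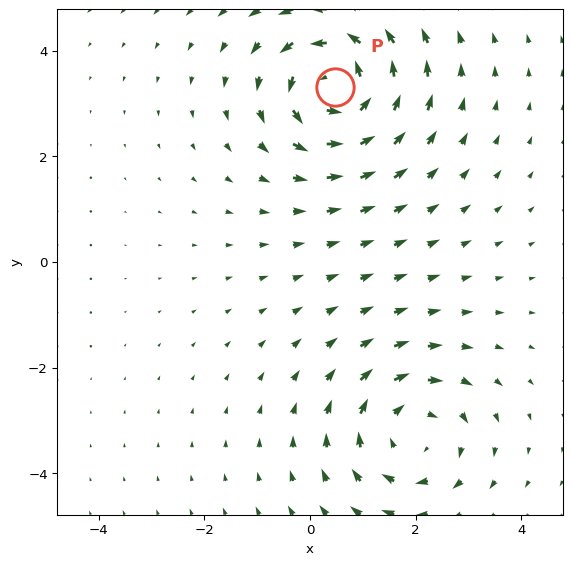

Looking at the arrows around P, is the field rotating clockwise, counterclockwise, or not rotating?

counterclockwise

Near P at (0.5, 3.3) the arrows circulate counterclockwise. The curl (z-component) there is about +5; positive curl means counterclockwise rotation.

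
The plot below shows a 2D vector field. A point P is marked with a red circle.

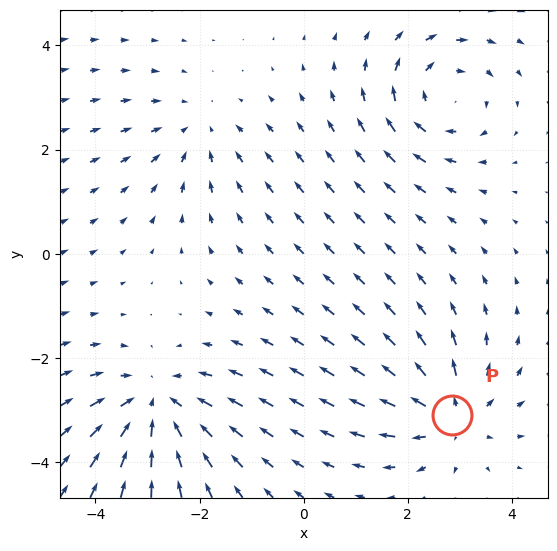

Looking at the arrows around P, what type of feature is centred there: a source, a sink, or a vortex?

At P (2.8, -3.1) the arrows spread outward. Divergence about +4, curl ≈0 — positive divergence with near-zero curl is a source.

source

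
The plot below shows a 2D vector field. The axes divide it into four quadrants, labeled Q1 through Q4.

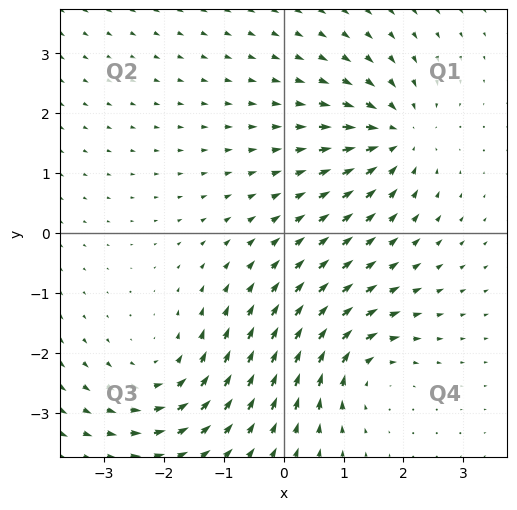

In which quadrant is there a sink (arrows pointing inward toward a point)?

The sink sits at approximately (1.9, 1.6), which lies in quadrant Q1. The divergence there is about -4, negative as expected for a sink.

Q1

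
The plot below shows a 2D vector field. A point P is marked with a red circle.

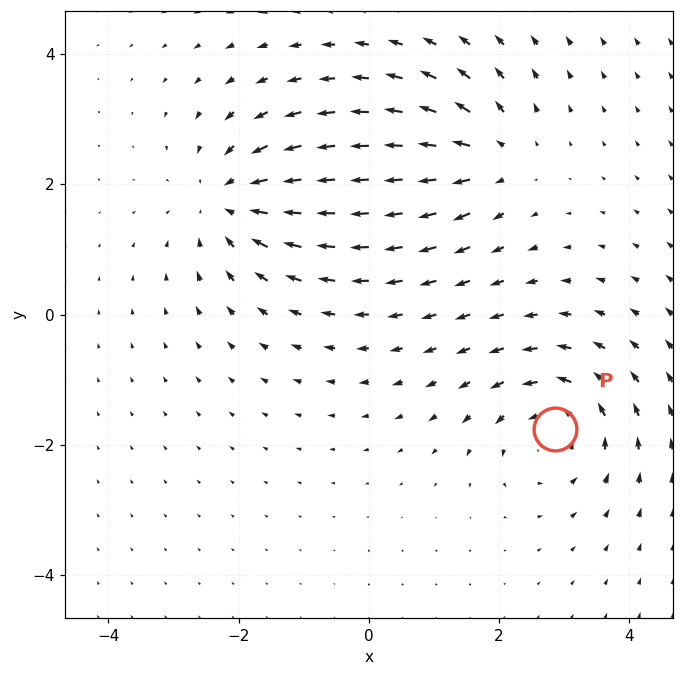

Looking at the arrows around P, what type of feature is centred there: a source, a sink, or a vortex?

vortex

At P (2.9, -1.8) the arrows circulate counterclockwise. Divergence ≈0, curl about +4 — near-zero divergence with nonzero curl is a vortex.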